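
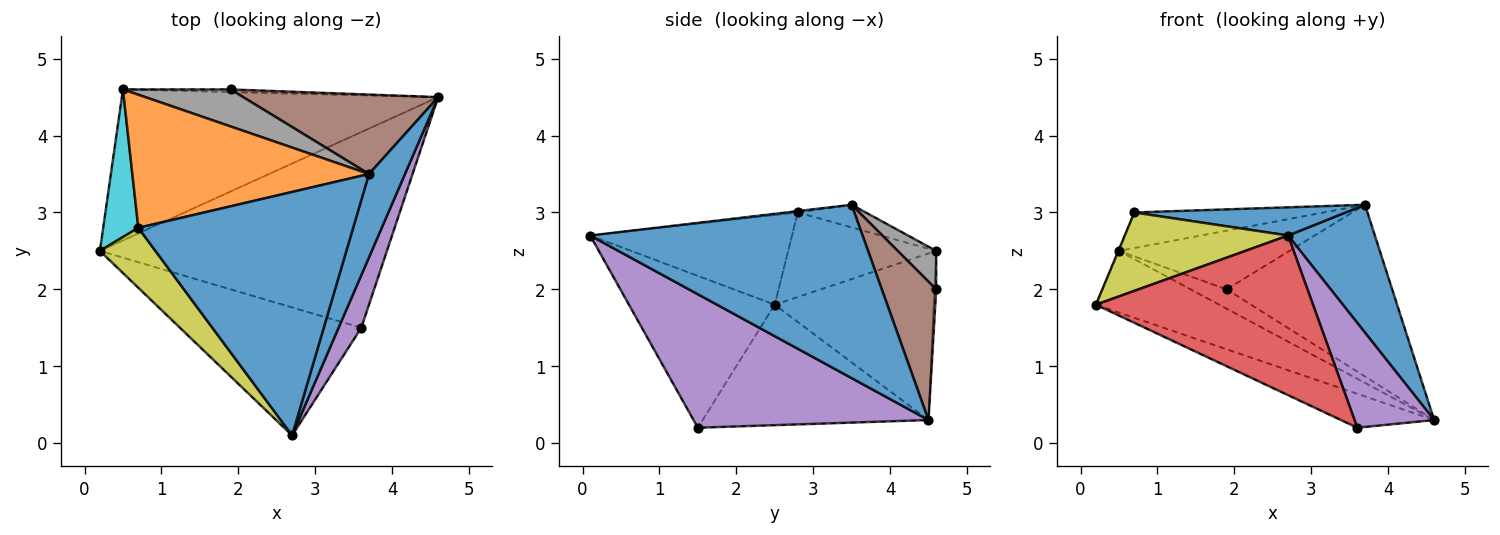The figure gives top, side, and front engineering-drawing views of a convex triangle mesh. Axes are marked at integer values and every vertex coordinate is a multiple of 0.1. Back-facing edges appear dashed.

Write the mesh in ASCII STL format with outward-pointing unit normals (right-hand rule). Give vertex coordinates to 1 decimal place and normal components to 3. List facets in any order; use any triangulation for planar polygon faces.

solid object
 facet normal 0.935 -0.298 0.194
  outer loop
   vertex 3.7 3.5 3.1
   vertex 2.7 0.1 2.7
   vertex 4.6 4.5 0.3
  endloop
 endfacet
 facet normal -0.438 0.340 -0.832
  outer loop
   vertex 0.5 4.6 2.5
   vertex 4.6 4.5 0.3
   vertex 0.2 2.5 1.8
  endloop
 endfacet
 facet normal -0.382 0.158 -0.911
  outer loop
   vertex 3.6 1.5 0.2
   vertex 0.2 2.5 1.8
   vertex 4.6 4.5 0.3
  endloop
 endfacet
 facet normal -0.464 -0.691 -0.554
  outer loop
   vertex 3.6 1.5 0.2
   vertex 2.7 0.1 2.7
   vertex 0.2 2.5 1.8
  endloop
 endfacet
 facet normal 0.935 -0.317 0.159
  outer loop
   vertex 3.6 1.5 0.2
   vertex 4.6 4.5 0.3
   vertex 2.7 0.1 2.7
  endloop
 endfacet
 facet normal 0.286 0.870 0.402
  outer loop
   vertex 1.9 4.6 2.0
   vertex 3.7 3.5 3.1
   vertex 4.6 4.5 0.3
  endloop
 endfacet
 facet normal -0.048 0.990 -0.135
  outer loop
   vertex 1.9 4.6 2.0
   vertex 4.6 4.5 0.3
   vertex 0.5 4.6 2.5
  endloop
 endfacet
 facet normal 0.187 0.831 0.524
  outer loop
   vertex 1.9 4.6 2.0
   vertex 0.5 4.6 2.5
   vertex 3.7 3.5 3.1
  endloop
 endfacet
 facet normal -0.700 -0.567 0.434
  outer loop
   vertex 0.7 2.8 3.0
   vertex 0.2 2.5 1.8
   vertex 2.7 0.1 2.7
  endloop
 endfacet
 facet normal -0.923 0.004 0.384
  outer loop
   vertex 0.7 2.8 3.0
   vertex 0.5 4.6 2.5
   vertex 0.2 2.5 1.8
  endloop
 endfacet
 facet normal -0.006 -0.115 0.993
  outer loop
   vertex 0.7 2.8 3.0
   vertex 2.7 0.1 2.7
   vertex 3.7 3.5 3.1
  endloop
 endfacet
 facet normal -0.092 0.257 0.962
  outer loop
   vertex 0.7 2.8 3.0
   vertex 3.7 3.5 3.1
   vertex 0.5 4.6 2.5
  endloop
 endfacet
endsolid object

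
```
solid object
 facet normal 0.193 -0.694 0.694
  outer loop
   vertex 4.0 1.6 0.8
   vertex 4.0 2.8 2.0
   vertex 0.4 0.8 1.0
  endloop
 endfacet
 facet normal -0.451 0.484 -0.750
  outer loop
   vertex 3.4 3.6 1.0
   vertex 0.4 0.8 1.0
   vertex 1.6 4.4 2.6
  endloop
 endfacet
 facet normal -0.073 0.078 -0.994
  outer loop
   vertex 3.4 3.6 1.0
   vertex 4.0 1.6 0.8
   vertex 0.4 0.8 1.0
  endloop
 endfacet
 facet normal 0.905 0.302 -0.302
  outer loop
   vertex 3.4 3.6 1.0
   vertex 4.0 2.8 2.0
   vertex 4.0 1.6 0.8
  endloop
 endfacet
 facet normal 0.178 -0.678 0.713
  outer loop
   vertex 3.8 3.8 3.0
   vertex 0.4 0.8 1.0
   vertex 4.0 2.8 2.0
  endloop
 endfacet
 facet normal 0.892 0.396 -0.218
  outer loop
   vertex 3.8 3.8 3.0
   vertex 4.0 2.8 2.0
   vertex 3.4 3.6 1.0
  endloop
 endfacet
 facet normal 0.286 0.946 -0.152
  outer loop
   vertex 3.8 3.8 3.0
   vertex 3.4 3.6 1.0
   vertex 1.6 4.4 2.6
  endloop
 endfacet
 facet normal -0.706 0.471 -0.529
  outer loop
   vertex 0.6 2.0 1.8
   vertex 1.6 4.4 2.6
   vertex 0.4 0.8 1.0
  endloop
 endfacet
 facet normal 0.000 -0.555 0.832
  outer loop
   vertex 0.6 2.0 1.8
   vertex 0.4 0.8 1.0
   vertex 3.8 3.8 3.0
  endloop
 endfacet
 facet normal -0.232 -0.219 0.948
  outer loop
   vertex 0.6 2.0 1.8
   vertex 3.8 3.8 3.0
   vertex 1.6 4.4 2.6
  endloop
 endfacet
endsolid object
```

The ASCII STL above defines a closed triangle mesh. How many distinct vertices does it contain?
7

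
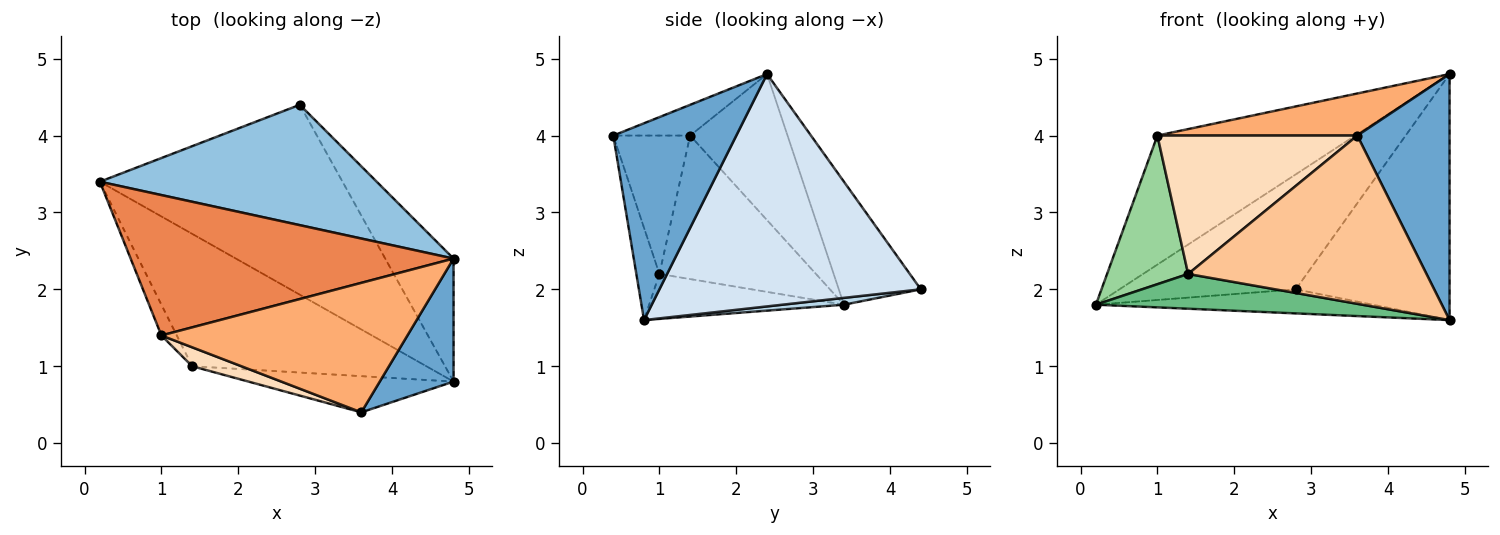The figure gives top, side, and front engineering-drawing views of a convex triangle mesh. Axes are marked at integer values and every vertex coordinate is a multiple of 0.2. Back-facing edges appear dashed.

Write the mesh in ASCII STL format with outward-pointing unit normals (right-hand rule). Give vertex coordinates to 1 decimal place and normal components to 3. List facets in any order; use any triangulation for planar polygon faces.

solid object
 facet normal 0.766 -0.575 0.287
  outer loop
   vertex 4.8 0.8 1.6
   vertex 4.8 2.4 4.8
   vertex 3.6 0.4 4.0
  endloop
 endfacet
 facet normal -0.306 0.658 0.688
  outer loop
   vertex 2.8 4.4 2.0
   vertex 0.2 3.4 1.8
   vertex 4.8 2.4 4.8
  endloop
 endfacet
 facet normal 0.028 0.126 -0.992
  outer loop
   vertex 2.8 4.4 2.0
   vertex 4.8 0.8 1.6
   vertex 0.2 3.4 1.8
  endloop
 endfacet
 facet normal 0.836 0.491 -0.246
  outer loop
   vertex 2.8 4.4 2.0
   vertex 4.8 2.4 4.8
   vertex 4.8 0.8 1.6
  endloop
 endfacet
 facet normal -0.316 0.642 0.699
  outer loop
   vertex 1.0 1.4 4.0
   vertex 4.8 2.4 4.8
   vertex 0.2 3.4 1.8
  endloop
 endfacet
 facet normal -0.118 -0.307 0.944
  outer loop
   vertex 1.0 1.4 4.0
   vertex 3.6 0.4 4.0
   vertex 4.8 2.4 4.8
  endloop
 endfacet
 facet normal -0.094 -0.973 -0.209
  outer loop
   vertex 1.4 1.0 2.2
   vertex 4.8 0.8 1.6
   vertex 3.6 0.4 4.0
  endloop
 endfacet
 facet normal -0.356 -0.926 0.127
  outer loop
   vertex 1.4 1.0 2.2
   vertex 3.6 0.4 4.0
   vertex 1.0 1.4 4.0
  endloop
 endfacet
 facet normal -0.183 -0.250 -0.951
  outer loop
   vertex 1.4 1.0 2.2
   vertex 0.2 3.4 1.8
   vertex 4.8 0.8 1.6
  endloop
 endfacet
 facet normal -0.884 -0.458 -0.095
  outer loop
   vertex 1.4 1.0 2.2
   vertex 1.0 1.4 4.0
   vertex 0.2 3.4 1.8
  endloop
 endfacet
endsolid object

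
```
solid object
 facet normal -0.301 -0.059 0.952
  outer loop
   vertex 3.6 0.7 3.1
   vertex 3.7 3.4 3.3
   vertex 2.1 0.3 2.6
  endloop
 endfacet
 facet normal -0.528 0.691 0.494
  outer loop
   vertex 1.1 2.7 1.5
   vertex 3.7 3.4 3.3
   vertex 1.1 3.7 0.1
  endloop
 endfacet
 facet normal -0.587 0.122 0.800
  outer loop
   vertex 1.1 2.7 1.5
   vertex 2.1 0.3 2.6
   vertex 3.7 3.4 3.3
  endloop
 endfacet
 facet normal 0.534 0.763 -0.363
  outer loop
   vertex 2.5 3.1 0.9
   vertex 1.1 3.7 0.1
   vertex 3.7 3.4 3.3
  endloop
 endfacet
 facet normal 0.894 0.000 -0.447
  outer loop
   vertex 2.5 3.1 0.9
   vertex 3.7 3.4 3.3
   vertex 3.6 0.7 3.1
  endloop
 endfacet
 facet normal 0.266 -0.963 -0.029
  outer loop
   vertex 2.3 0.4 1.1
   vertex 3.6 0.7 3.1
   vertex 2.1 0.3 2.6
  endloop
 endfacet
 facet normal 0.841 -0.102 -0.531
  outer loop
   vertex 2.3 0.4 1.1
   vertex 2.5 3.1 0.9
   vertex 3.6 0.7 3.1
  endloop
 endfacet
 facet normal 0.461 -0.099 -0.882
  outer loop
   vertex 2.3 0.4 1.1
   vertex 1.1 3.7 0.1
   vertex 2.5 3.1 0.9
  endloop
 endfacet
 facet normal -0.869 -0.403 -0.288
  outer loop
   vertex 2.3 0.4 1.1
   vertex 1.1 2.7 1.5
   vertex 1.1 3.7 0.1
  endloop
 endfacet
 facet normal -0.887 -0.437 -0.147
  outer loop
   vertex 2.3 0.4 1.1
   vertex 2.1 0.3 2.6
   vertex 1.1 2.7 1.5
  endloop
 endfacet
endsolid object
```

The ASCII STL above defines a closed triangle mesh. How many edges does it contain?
15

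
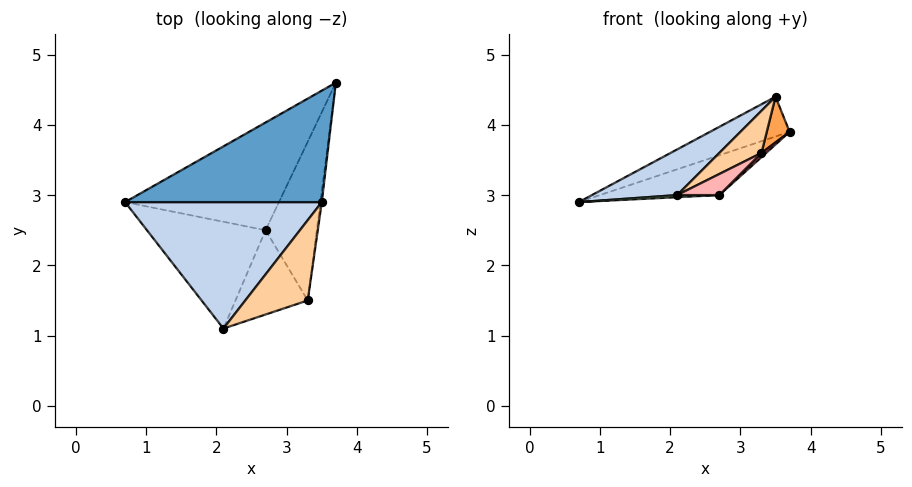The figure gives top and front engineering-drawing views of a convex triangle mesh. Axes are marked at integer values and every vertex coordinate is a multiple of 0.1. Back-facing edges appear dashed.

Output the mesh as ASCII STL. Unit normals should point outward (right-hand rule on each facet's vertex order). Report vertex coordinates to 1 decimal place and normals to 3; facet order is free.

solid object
 facet normal -0.450 0.300 0.841
  outer loop
   vertex 3.5 2.9 4.4
   vertex 3.7 4.6 3.9
   vertex 0.7 2.9 2.9
  endloop
 endfacet
 facet normal -0.450 -0.303 0.840
  outer loop
   vertex 3.5 2.9 4.4
   vertex 0.7 2.9 2.9
   vertex 2.1 1.1 3.0
  endloop
 endfacet
 facet normal 0.992 -0.125 -0.029
  outer loop
   vertex 3.3 1.5 3.6
   vertex 3.7 4.6 3.9
   vertex 3.5 2.9 4.4
  endloop
 endfacet
 facet normal -0.277 -0.447 0.851
  outer loop
   vertex 3.3 1.5 3.6
   vertex 3.5 2.9 4.4
   vertex 2.1 1.1 3.0
  endloop
 endfacet
 facet normal 0.115 0.344 -0.932
  outer loop
   vertex 2.7 2.5 3.0
   vertex 0.7 2.9 2.9
   vertex 3.7 4.6 3.9
  endloop
 endfacet
 facet normal 0.046 -0.020 -0.999
  outer loop
   vertex 2.7 2.5 3.0
   vertex 2.1 1.1 3.0
   vertex 0.7 2.9 2.9
  endloop
 endfacet
 facet normal 0.691 -0.019 -0.723
  outer loop
   vertex 2.7 2.5 3.0
   vertex 3.7 4.6 3.9
   vertex 3.3 1.5 3.6
  endloop
 endfacet
 facet normal 0.493 -0.211 -0.844
  outer loop
   vertex 2.7 2.5 3.0
   vertex 3.3 1.5 3.6
   vertex 2.1 1.1 3.0
  endloop
 endfacet
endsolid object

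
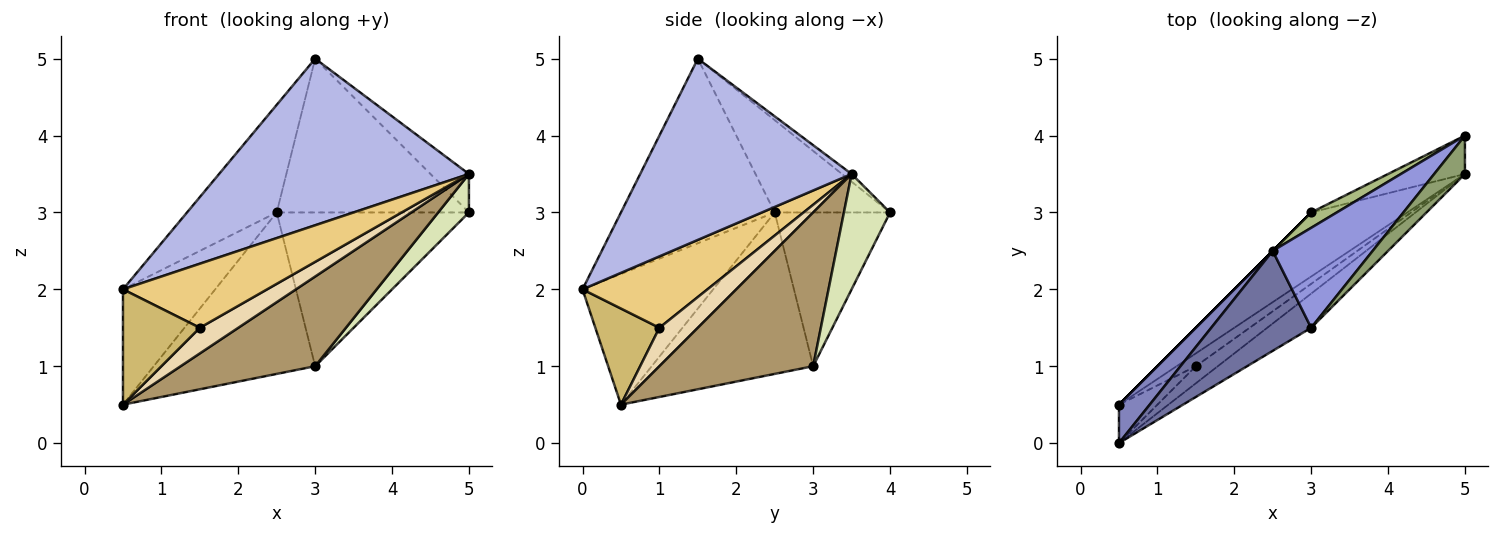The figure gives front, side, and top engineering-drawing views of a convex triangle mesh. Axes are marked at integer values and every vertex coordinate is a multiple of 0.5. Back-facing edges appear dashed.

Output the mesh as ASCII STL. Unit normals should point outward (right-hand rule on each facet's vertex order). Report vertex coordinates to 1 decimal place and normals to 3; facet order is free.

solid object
 facet normal -0.782 0.456 0.424
  outer loop
   vertex 2.5 2.5 3.0
   vertex 0.5 0.0 2.0
   vertex 3.0 1.5 5.0
  endloop
 endfacet
 facet normal -0.802 0.566 0.189
  outer loop
   vertex 2.5 2.5 3.0
   vertex 0.5 0.5 0.5
   vertex 0.5 0.0 2.0
  endloop
 endfacet
 facet normal -0.449 0.749 0.487
  outer loop
   vertex 2.5 2.5 3.0
   vertex 3.0 1.5 5.0
   vertex 5.0 4.0 3.0
  endloop
 endfacet
 facet normal 0.638 -0.754 -0.155
  outer loop
   vertex 5.0 3.5 3.5
   vertex 3.0 1.5 5.0
   vertex 0.5 0.0 2.0
  endloop
 endfacet
 facet normal -0.174 0.696 0.696
  outer loop
   vertex 5.0 3.5 3.5
   vertex 5.0 4.0 3.0
   vertex 3.0 1.5 5.0
  endloop
 endfacet
 facet normal -0.513 0.854 0.085
  outer loop
   vertex 3.0 3.0 1.0
   vertex 2.5 2.5 3.0
   vertex 5.0 4.0 3.0
  endloop
 endfacet
 facet normal -0.707 0.707 0.000
  outer loop
   vertex 3.0 3.0 1.0
   vertex 0.5 0.5 0.5
   vertex 2.5 2.5 3.0
  endloop
 endfacet
 facet normal 0.728 -0.485 -0.485
  outer loop
   vertex 3.0 3.0 1.0
   vertex 5.0 4.0 3.0
   vertex 5.0 3.5 3.5
  endloop
 endfacet
 facet normal 0.681 -0.596 -0.426
  outer loop
   vertex 3.0 3.0 1.0
   vertex 5.0 3.5 3.5
   vertex 0.5 0.5 0.5
  endloop
 endfacet
 facet normal 0.620 -0.744 -0.248
  outer loop
   vertex 1.5 1.0 1.5
   vertex 0.5 0.0 2.0
   vertex 0.5 0.5 0.5
  endloop
 endfacet
 facet normal 0.642 -0.741 -0.198
  outer loop
   vertex 1.5 1.0 1.5
   vertex 5.0 3.5 3.5
   vertex 0.5 0.0 2.0
  endloop
 endfacet
 facet normal 0.667 -0.667 -0.333
  outer loop
   vertex 1.5 1.0 1.5
   vertex 0.5 0.5 0.5
   vertex 5.0 3.5 3.5
  endloop
 endfacet
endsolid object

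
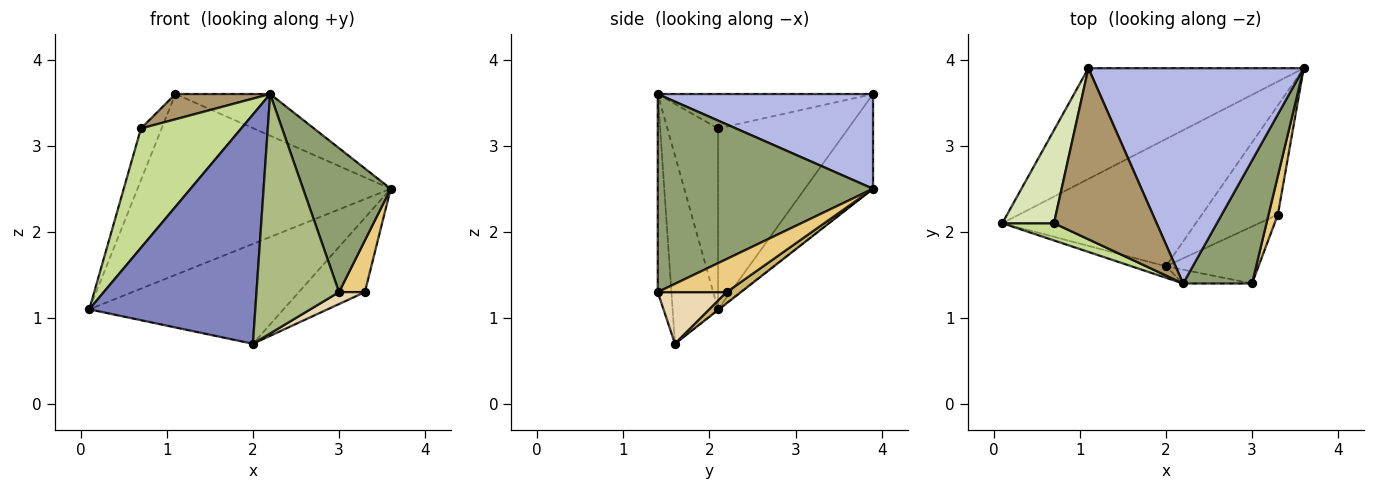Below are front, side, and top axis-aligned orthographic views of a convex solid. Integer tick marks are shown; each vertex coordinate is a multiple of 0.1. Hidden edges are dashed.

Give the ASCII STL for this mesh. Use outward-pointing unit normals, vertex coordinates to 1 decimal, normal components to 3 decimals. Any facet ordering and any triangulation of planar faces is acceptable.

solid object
 facet normal -0.003 0.618 -0.786
  outer loop
   vertex 2.0 1.6 0.7
   vertex 0.1 2.1 1.1
   vertex 3.6 3.9 2.5
  endloop
 endfacet
 facet normal -0.264 -0.963 -0.048
  outer loop
   vertex 2.0 1.6 0.7
   vertex 2.2 1.4 3.6
   vertex 0.1 2.1 1.1
  endloop
 endfacet
 facet normal -0.224 0.831 -0.509
  outer loop
   vertex 1.1 3.9 3.6
   vertex 3.6 3.9 2.5
   vertex 0.1 2.1 1.1
  endloop
 endfacet
 facet normal 0.397 0.174 0.901
  outer loop
   vertex 1.1 3.9 3.6
   vertex 2.2 1.4 3.6
   vertex 3.6 3.9 2.5
  endloop
 endfacet
 facet normal 0.882 -0.359 0.307
  outer loop
   vertex 3.0 1.4 1.3
   vertex 3.6 3.9 2.5
   vertex 2.2 1.4 3.6
  endloop
 endfacet
 facet normal -0.163 -0.985 -0.057
  outer loop
   vertex 3.0 1.4 1.3
   vertex 2.2 1.4 3.6
   vertex 2.0 1.6 0.7
  endloop
 endfacet
 facet normal -0.447 -0.885 0.128
  outer loop
   vertex 0.7 2.1 3.2
   vertex 0.1 2.1 1.1
   vertex 2.2 1.4 3.6
  endloop
 endfacet
 facet normal -0.951 0.151 0.272
  outer loop
   vertex 0.7 2.1 3.2
   vertex 1.1 3.9 3.6
   vertex 0.1 2.1 1.1
  endloop
 endfacet
 facet normal -0.315 -0.139 0.939
  outer loop
   vertex 0.7 2.1 3.2
   vertex 2.2 1.4 3.6
   vertex 1.1 3.9 3.6
  endloop
 endfacet
 facet normal 0.121 0.558 -0.821
  outer loop
   vertex 3.3 2.2 1.3
   vertex 2.0 1.6 0.7
   vertex 3.6 3.9 2.5
  endloop
 endfacet
 facet normal 0.905 -0.340 0.255
  outer loop
   vertex 3.3 2.2 1.3
   vertex 3.6 3.9 2.5
   vertex 3.0 1.4 1.3
  endloop
 endfacet
 facet normal 0.479 -0.180 -0.859
  outer loop
   vertex 3.3 2.2 1.3
   vertex 3.0 1.4 1.3
   vertex 2.0 1.6 0.7
  endloop
 endfacet
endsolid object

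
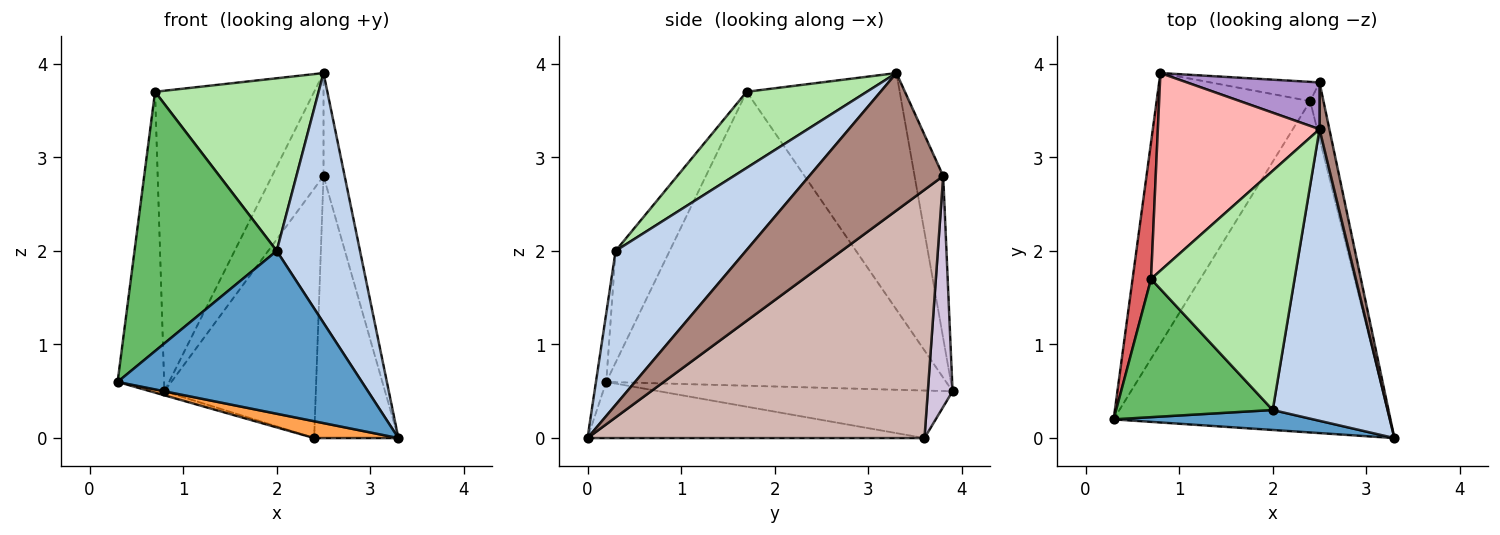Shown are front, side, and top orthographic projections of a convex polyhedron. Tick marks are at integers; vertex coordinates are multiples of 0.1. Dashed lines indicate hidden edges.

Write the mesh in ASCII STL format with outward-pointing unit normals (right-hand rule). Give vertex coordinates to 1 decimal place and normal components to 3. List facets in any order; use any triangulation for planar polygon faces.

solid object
 facet normal -0.042 -0.992 0.122
  outer loop
   vertex 2.0 0.3 2.0
   vertex 0.3 0.2 0.6
   vertex 3.3 0.0 0.0
  endloop
 endfacet
 facet normal 0.713 -0.456 0.532
  outer loop
   vertex 2.0 0.3 2.0
   vertex 3.3 0.0 0.0
   vertex 2.5 3.3 3.9
  endloop
 endfacet
 facet normal -0.199 -0.050 -0.979
  outer loop
   vertex 2.4 3.6 0.0
   vertex 3.3 0.0 0.0
   vertex 0.3 0.2 0.6
  endloop
 endfacet
 facet normal -0.296 0.014 -0.955
  outer loop
   vertex 2.4 3.6 0.0
   vertex 0.3 0.2 0.6
   vertex 0.8 3.9 0.5
  endloop
 endfacet
 facet normal -0.318 -0.837 0.446
  outer loop
   vertex 0.7 1.7 3.7
   vertex 0.3 0.2 0.6
   vertex 2.0 0.3 2.0
  endloop
 endfacet
 facet normal 0.395 -0.538 0.745
  outer loop
   vertex 0.7 1.7 3.7
   vertex 2.0 0.3 2.0
   vertex 2.5 3.3 3.9
  endloop
 endfacet
 facet normal -0.989 0.135 0.062
  outer loop
   vertex 0.7 1.7 3.7
   vertex 0.8 3.9 0.5
   vertex 0.3 0.2 0.6
  endloop
 endfacet
 facet normal -0.626 0.651 0.428
  outer loop
   vertex 0.7 1.7 3.7
   vertex 2.5 3.3 3.9
   vertex 0.8 3.9 0.5
  endloop
 endfacet
 facet normal -0.452 0.812 0.369
  outer loop
   vertex 2.5 3.8 2.8
   vertex 0.8 3.9 0.5
   vertex 2.5 3.3 3.9
  endloop
 endfacet
 facet normal 0.161 0.984 -0.076
  outer loop
   vertex 2.5 3.8 2.8
   vertex 2.4 3.6 0.0
   vertex 0.8 3.9 0.5
  endloop
 endfacet
 facet normal 0.985 0.155 0.071
  outer loop
   vertex 2.5 3.8 2.8
   vertex 2.5 3.3 3.9
   vertex 3.3 0.0 0.0
  endloop
 endfacet
 facet normal 0.969 0.242 -0.052
  outer loop
   vertex 2.5 3.8 2.8
   vertex 3.3 0.0 0.0
   vertex 2.4 3.6 0.0
  endloop
 endfacet
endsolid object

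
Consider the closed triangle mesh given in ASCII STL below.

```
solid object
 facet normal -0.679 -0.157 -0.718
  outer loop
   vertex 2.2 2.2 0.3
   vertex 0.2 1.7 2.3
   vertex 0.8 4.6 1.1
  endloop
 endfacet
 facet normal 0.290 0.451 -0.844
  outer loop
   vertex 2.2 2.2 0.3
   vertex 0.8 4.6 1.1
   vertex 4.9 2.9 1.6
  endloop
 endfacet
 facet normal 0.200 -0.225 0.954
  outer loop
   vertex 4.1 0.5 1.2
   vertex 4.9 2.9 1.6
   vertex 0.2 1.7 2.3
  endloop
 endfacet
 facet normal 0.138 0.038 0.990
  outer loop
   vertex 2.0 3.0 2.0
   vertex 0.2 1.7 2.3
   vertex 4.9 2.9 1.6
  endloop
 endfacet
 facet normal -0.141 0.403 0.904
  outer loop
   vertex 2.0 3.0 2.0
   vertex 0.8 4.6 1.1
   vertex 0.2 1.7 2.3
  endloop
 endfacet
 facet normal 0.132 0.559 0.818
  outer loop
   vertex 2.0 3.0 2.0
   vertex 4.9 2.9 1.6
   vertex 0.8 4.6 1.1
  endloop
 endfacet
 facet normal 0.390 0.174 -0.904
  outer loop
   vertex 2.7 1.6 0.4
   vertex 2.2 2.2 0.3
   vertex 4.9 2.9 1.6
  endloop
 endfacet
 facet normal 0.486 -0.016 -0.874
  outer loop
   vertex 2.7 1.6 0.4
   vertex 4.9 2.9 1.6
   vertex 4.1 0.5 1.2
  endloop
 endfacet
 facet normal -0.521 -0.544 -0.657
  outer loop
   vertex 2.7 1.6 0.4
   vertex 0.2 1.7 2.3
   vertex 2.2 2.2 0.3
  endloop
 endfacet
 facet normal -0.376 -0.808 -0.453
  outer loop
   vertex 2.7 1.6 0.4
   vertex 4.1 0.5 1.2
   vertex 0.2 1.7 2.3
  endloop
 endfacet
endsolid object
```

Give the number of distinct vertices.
7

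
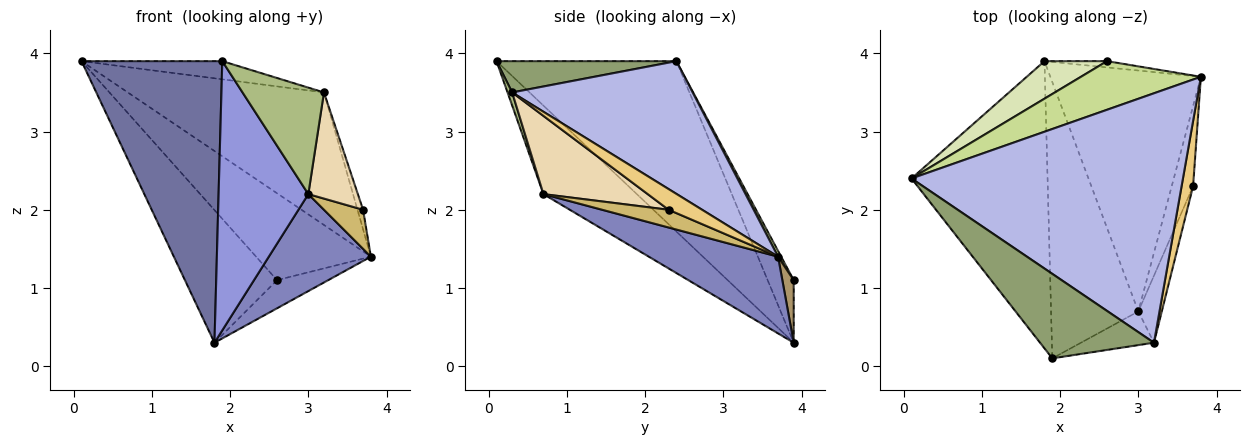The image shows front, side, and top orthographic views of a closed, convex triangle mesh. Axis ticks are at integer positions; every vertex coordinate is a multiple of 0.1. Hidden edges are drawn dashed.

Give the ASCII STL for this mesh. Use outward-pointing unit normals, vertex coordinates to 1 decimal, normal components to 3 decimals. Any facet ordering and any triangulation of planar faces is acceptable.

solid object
 facet normal -0.667 -0.522 -0.532
  outer loop
   vertex 1.8 3.9 0.3
   vertex 1.9 0.1 3.9
   vertex 0.1 2.4 3.9
  endloop
 endfacet
 facet normal 0.427 -0.338 -0.839
  outer loop
   vertex 3.0 0.7 2.2
   vertex 1.8 3.9 0.3
   vertex 3.8 3.7 1.4
  endloop
 endfacet
 facet normal -0.588 -0.565 -0.580
  outer loop
   vertex 3.0 0.7 2.2
   vertex 1.9 0.1 3.9
   vertex 1.8 3.9 0.3
  endloop
 endfacet
 facet normal 0.396 0.431 0.811
  outer loop
   vertex 3.2 0.3 3.5
   vertex 3.8 3.7 1.4
   vertex 0.1 2.4 3.9
  endloop
 endfacet
 facet normal 0.259 0.203 0.944
  outer loop
   vertex 3.2 0.3 3.5
   vertex 0.1 2.4 3.9
   vertex 1.9 0.1 3.9
  endloop
 endfacet
 facet normal 0.054 -0.952 -0.301
  outer loop
   vertex 3.2 0.3 3.5
   vertex 1.9 0.1 3.9
   vertex 3.0 0.7 2.2
  endloop
 endfacet
 facet normal 0.023 0.872 0.488
  outer loop
   vertex 2.6 3.9 1.1
   vertex 0.1 2.4 3.9
   vertex 3.8 3.7 1.4
  endloop
 endfacet
 facet normal -0.263 0.928 0.263
  outer loop
   vertex 2.6 3.9 1.1
   vertex 1.8 3.9 0.3
   vertex 0.1 2.4 3.9
  endloop
 endfacet
 facet normal 0.212 0.954 -0.212
  outer loop
   vertex 2.6 3.9 1.1
   vertex 3.8 3.7 1.4
   vertex 1.8 3.9 0.3
  endloop
 endfacet
 facet normal 0.598 -0.352 -0.721
  outer loop
   vertex 3.7 2.3 2.0
   vertex 3.0 0.7 2.2
   vertex 3.8 3.7 1.4
  endloop
 endfacet
 facet normal 0.865 0.144 0.481
  outer loop
   vertex 3.7 2.3 2.0
   vertex 3.8 3.7 1.4
   vertex 3.2 0.3 3.5
  endloop
 endfacet
 facet normal 0.872 -0.414 -0.262
  outer loop
   vertex 3.7 2.3 2.0
   vertex 3.2 0.3 3.5
   vertex 3.0 0.7 2.2
  endloop
 endfacet
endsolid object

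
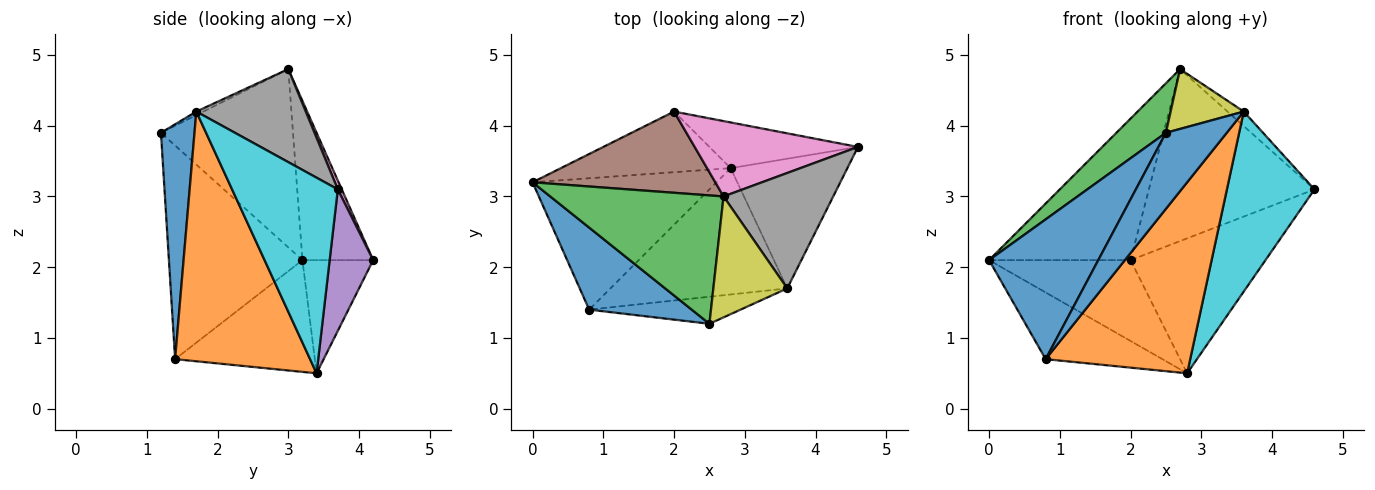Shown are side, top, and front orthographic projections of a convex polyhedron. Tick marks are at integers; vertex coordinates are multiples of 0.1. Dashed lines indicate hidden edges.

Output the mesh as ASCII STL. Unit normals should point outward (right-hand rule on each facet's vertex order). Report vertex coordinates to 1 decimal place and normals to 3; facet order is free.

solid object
 facet normal -0.726 -0.593 0.348
  outer loop
   vertex 0.8 1.4 0.7
   vertex 2.5 1.2 3.9
   vertex 0.0 3.2 2.1
  endloop
 endfacet
 facet normal -0.476 0.398 -0.784
  outer loop
   vertex 0.8 1.4 0.7
   vertex 0.0 3.2 2.1
   vertex 2.8 3.4 0.5
  endloop
 endfacet
 facet normal -0.692 -0.260 0.673
  outer loop
   vertex 2.7 3.0 4.8
   vertex 0.0 3.2 2.1
   vertex 2.5 1.2 3.9
  endloop
 endfacet
 facet normal -0.371 0.743 -0.557
  outer loop
   vertex 2.0 4.2 2.1
   vertex 2.8 3.4 0.5
   vertex 0.0 3.2 2.1
  endloop
 endfacet
 facet normal 0.292 0.906 -0.307
  outer loop
   vertex 2.0 4.2 2.1
   vertex 4.6 3.7 3.1
   vertex 2.8 3.4 0.5
  endloop
 endfacet
 facet normal -0.398 0.796 0.457
  outer loop
   vertex 2.0 4.2 2.1
   vertex 0.0 3.2 2.1
   vertex 2.7 3.0 4.8
  endloop
 endfacet
 facet normal 0.022 0.916 0.401
  outer loop
   vertex 2.0 4.2 2.1
   vertex 2.7 3.0 4.8
   vertex 4.6 3.7 3.1
  endloop
 endfacet
 facet normal 0.644 0.095 0.759
  outer loop
   vertex 3.6 1.7 4.2
   vertex 4.6 3.7 3.1
   vertex 2.7 3.0 4.8
  endloop
 endfacet
 facet normal -0.043 -0.443 0.896
  outer loop
   vertex 3.6 1.7 4.2
   vertex 2.7 3.0 4.8
   vertex 2.5 1.2 3.9
  endloop
 endfacet
 facet normal 0.700 -0.580 -0.418
  outer loop
   vertex 3.6 1.7 4.2
   vertex 2.8 3.4 0.5
   vertex 4.6 3.7 3.1
  endloop
 endfacet
 facet normal 0.461 -0.836 -0.297
  outer loop
   vertex 3.6 1.7 4.2
   vertex 2.5 1.2 3.9
   vertex 0.8 1.4 0.7
  endloop
 endfacet
 facet normal 0.615 -0.658 -0.435
  outer loop
   vertex 3.6 1.7 4.2
   vertex 0.8 1.4 0.7
   vertex 2.8 3.4 0.5
  endloop
 endfacet
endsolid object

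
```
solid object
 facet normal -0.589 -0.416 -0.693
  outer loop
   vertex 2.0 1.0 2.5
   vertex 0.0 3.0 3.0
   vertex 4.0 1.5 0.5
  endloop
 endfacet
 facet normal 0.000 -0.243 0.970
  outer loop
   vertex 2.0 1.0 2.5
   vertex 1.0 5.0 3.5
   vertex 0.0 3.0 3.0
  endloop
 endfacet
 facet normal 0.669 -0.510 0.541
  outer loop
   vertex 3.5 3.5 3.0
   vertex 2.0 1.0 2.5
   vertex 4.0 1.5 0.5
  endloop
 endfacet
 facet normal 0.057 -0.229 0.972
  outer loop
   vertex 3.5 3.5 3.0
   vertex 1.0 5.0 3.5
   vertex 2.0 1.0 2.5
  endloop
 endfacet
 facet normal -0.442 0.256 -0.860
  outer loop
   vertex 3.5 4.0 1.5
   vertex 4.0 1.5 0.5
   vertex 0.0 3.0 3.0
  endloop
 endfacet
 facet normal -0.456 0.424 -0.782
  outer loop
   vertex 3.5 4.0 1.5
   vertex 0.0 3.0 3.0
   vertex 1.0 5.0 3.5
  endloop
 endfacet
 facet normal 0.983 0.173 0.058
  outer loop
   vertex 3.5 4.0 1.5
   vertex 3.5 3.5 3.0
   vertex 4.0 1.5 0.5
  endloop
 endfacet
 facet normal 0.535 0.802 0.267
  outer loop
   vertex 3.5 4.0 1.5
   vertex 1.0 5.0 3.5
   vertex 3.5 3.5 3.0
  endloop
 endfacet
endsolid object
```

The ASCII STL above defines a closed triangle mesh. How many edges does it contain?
12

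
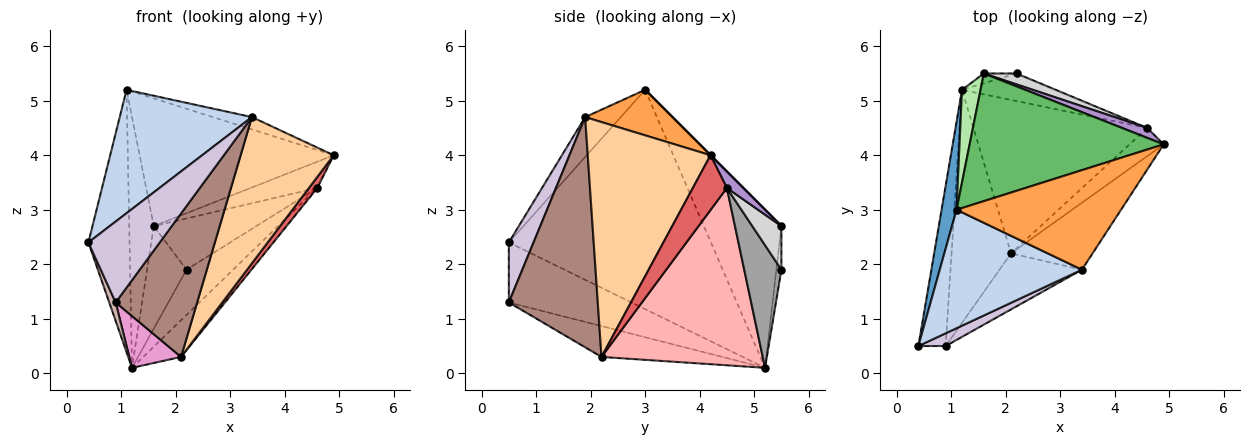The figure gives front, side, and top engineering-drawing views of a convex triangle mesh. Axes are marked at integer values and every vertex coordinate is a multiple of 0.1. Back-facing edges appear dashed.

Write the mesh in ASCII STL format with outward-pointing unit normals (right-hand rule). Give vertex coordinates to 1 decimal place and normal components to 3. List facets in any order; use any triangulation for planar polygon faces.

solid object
 facet normal -0.978 0.199 0.067
  outer loop
   vertex 1.1 3.0 5.2
   vertex 1.2 5.2 0.1
   vertex 0.4 0.5 2.4
  endloop
 endfacet
 facet normal -0.191 -0.708 0.680
  outer loop
   vertex 3.4 1.9 4.7
   vertex 1.1 3.0 5.2
   vertex 0.4 0.5 2.4
  endloop
 endfacet
 facet normal 0.265 0.119 0.957
  outer loop
   vertex 3.4 1.9 4.7
   vertex 4.9 4.2 4.0
   vertex 1.1 3.0 5.2
  endloop
 endfacet
 facet normal 0.768 -0.582 -0.267
  outer loop
   vertex 3.4 1.9 4.7
   vertex 2.1 2.2 0.3
   vertex 4.9 4.2 4.0
  endloop
 endfacet
 facet normal 0.000 0.707 0.707
  outer loop
   vertex 1.6 5.5 2.7
   vertex 1.1 3.0 5.2
   vertex 4.9 4.2 4.0
  endloop
 endfacet
 facet normal -0.947 0.301 0.111
  outer loop
   vertex 1.6 5.5 2.7
   vertex 1.2 5.2 0.1
   vertex 1.1 3.0 5.2
  endloop
 endfacet
 facet normal 0.831 -0.205 -0.518
  outer loop
   vertex 4.6 4.5 3.4
   vertex 4.9 4.2 4.0
   vertex 2.1 2.2 0.3
  endloop
 endfacet
 facet normal 0.704 0.165 -0.690
  outer loop
   vertex 4.6 4.5 3.4
   vertex 2.1 2.2 0.3
   vertex 1.2 5.2 0.1
  endloop
 endfacet
 facet normal 0.224 0.912 0.344
  outer loop
   vertex 4.6 4.5 3.4
   vertex 1.6 5.5 2.7
   vertex 4.9 4.2 4.0
  endloop
 endfacet
 facet normal 0.323 -0.935 0.147
  outer loop
   vertex 0.9 0.5 1.3
   vertex 3.4 1.9 4.7
   vertex 0.4 0.5 2.4
  endloop
 endfacet
 facet normal 0.713 -0.653 -0.255
  outer loop
   vertex 0.9 0.5 1.3
   vertex 2.1 2.2 0.3
   vertex 3.4 1.9 4.7
  endloop
 endfacet
 facet normal -0.909 -0.047 -0.413
  outer loop
   vertex 0.9 0.5 1.3
   vertex 0.4 0.5 2.4
   vertex 1.2 5.2 0.1
  endloop
 endfacet
 facet normal -0.452 -0.194 -0.871
  outer loop
   vertex 0.9 0.5 1.3
   vertex 1.2 5.2 0.1
   vertex 2.1 2.2 0.3
  endloop
 endfacet
 facet normal -0.126 0.988 -0.095
  outer loop
   vertex 2.2 5.5 1.9
   vertex 1.2 5.2 0.1
   vertex 1.6 5.5 2.7
  endloop
 endfacet
 facet normal 0.563 0.706 -0.430
  outer loop
   vertex 2.2 5.5 1.9
   vertex 4.6 4.5 3.4
   vertex 1.2 5.2 0.1
  endloop
 endfacet
 facet normal 0.267 0.942 0.201
  outer loop
   vertex 2.2 5.5 1.9
   vertex 1.6 5.5 2.7
   vertex 4.6 4.5 3.4
  endloop
 endfacet
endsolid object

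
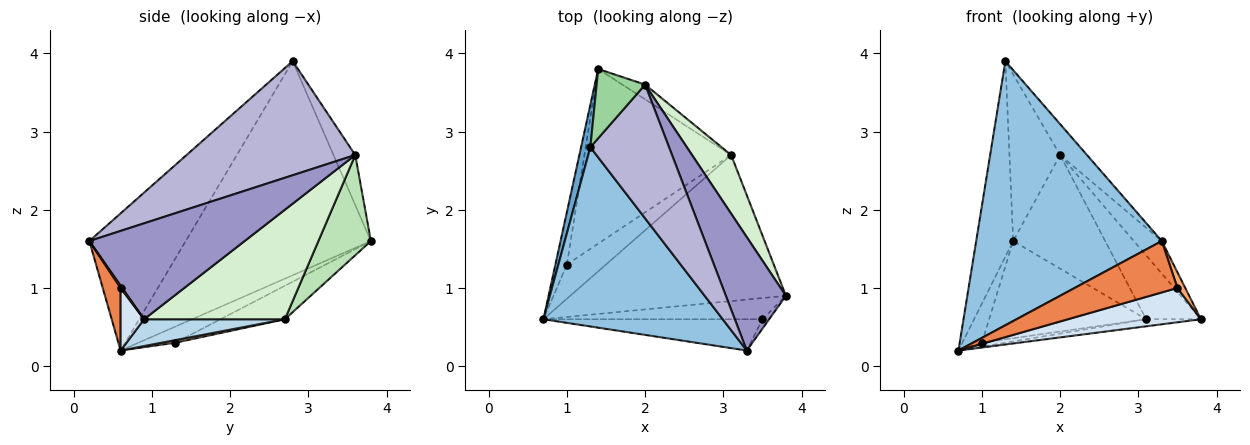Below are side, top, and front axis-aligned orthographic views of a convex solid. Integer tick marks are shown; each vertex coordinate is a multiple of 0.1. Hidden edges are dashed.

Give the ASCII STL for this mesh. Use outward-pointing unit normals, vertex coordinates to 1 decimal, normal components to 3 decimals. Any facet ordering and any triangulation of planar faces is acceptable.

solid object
 facet normal -0.980 0.196 0.043
  outer loop
   vertex 1.3 2.8 3.9
   vertex 1.4 3.8 1.6
   vertex 0.7 0.6 0.2
  endloop
 endfacet
 facet normal -0.395 -0.760 0.516
  outer loop
   vertex 3.3 0.2 1.6
   vertex 1.3 2.8 3.9
   vertex 0.7 0.6 0.2
  endloop
 endfacet
 facet normal 0.123 0.048 -0.991
  outer loop
   vertex 3.1 2.7 0.6
   vertex 3.8 0.9 0.6
   vertex 0.7 0.6 0.2
  endloop
 endfacet
 facet normal 0.148 -0.841 -0.520
  outer loop
   vertex 3.5 0.6 1.0
   vertex 0.7 0.6 0.2
   vertex 3.8 0.9 0.6
  endloop
 endfacet
 facet normal 0.147 -0.845 -0.514
  outer loop
   vertex 3.5 0.6 1.0
   vertex 3.3 0.2 1.6
   vertex 0.7 0.6 0.2
  endloop
 endfacet
 facet normal 0.169 -0.845 -0.507
  outer loop
   vertex 3.5 0.6 1.0
   vertex 3.8 0.9 0.6
   vertex 3.3 0.2 1.6
  endloop
 endfacet
 facet normal -0.748 0.397 -0.533
  outer loop
   vertex 1.0 1.3 0.3
   vertex 0.7 0.6 0.2
   vertex 1.4 3.8 1.6
  endloop
 endfacet
 facet normal 0.066 0.113 -0.991
  outer loop
   vertex 1.0 1.3 0.3
   vertex 3.1 2.7 0.6
   vertex 0.7 0.6 0.2
  endloop
 endfacet
 facet normal -0.196 0.477 -0.857
  outer loop
   vertex 1.0 1.3 0.3
   vertex 1.4 3.8 1.6
   vertex 3.1 2.7 0.6
  endloop
 endfacet
 facet normal -0.369 0.858 0.357
  outer loop
   vertex 2.0 3.6 2.7
   vertex 1.4 3.8 1.6
   vertex 1.3 2.8 3.9
  endloop
 endfacet
 facet normal 0.493 0.863 -0.112
  outer loop
   vertex 2.0 3.6 2.7
   vertex 3.1 2.7 0.6
   vertex 1.4 3.8 1.6
  endloop
 endfacet
 facet normal 0.884 0.344 0.316
  outer loop
   vertex 2.0 3.6 2.7
   vertex 3.8 0.9 0.6
   vertex 3.1 2.7 0.6
  endloop
 endfacet
 facet normal 0.838 0.151 0.524
  outer loop
   vertex 2.0 3.6 2.7
   vertex 3.3 0.2 1.6
   vertex 3.8 0.9 0.6
  endloop
 endfacet
 facet normal 0.816 0.130 0.563
  outer loop
   vertex 2.0 3.6 2.7
   vertex 1.3 2.8 3.9
   vertex 3.3 0.2 1.6
  endloop
 endfacet
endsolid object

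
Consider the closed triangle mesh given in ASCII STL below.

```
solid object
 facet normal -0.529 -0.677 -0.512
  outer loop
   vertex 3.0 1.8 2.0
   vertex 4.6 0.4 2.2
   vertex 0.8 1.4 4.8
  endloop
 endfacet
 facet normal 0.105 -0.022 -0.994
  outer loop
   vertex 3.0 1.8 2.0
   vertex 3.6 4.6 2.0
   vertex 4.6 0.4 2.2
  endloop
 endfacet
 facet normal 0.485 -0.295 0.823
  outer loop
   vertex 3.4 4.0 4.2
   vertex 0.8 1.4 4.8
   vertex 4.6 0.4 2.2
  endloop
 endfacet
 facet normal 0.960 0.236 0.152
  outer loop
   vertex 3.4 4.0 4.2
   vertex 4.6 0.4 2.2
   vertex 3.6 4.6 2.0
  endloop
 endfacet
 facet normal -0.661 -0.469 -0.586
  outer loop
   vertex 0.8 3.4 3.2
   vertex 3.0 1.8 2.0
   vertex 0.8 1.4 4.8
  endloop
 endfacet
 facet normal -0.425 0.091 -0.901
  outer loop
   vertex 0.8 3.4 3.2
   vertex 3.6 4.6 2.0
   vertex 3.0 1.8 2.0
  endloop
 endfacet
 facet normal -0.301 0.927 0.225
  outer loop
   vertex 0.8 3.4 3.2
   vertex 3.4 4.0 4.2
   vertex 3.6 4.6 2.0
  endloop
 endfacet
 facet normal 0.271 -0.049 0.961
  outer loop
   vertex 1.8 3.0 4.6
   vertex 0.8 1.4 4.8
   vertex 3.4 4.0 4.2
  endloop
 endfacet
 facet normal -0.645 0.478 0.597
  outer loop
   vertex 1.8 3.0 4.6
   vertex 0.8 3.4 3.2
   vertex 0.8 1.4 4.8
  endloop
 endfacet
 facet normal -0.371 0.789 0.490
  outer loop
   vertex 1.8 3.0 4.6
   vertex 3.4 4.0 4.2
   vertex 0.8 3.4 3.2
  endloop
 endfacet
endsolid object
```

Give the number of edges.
15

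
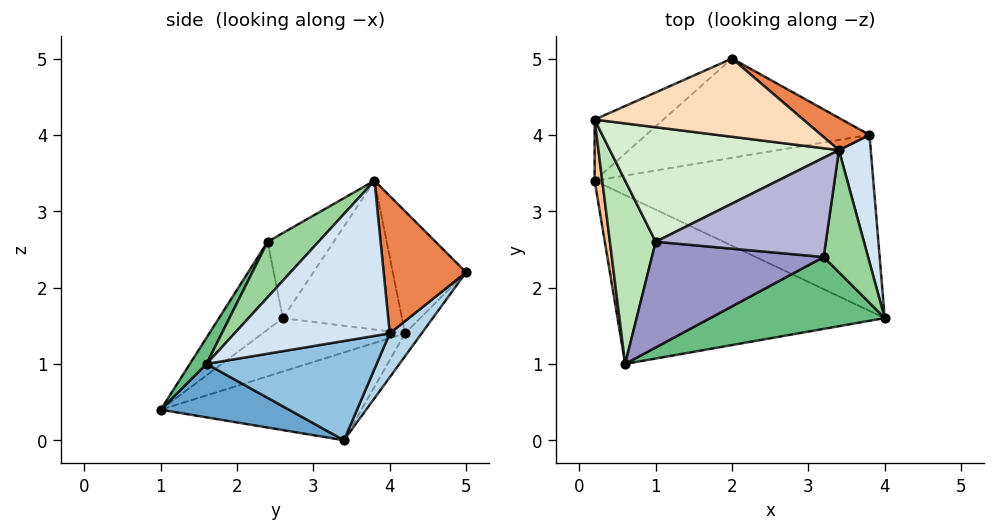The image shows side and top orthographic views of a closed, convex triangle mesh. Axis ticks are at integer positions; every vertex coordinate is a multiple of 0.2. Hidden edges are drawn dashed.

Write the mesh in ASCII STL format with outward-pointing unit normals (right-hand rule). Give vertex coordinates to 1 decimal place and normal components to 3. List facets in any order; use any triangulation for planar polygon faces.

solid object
 facet normal 0.194 -0.130 -0.972
  outer loop
   vertex 0.6 1.0 0.4
   vertex 0.2 3.4 0.0
   vertex 4.0 1.6 1.0
  endloop
 endfacet
 facet normal 0.330 0.182 -0.926
  outer loop
   vertex 3.8 4.0 1.4
   vertex 4.0 1.6 1.0
   vertex 0.2 3.4 0.0
  endloop
 endfacet
 facet normal 0.128 0.750 -0.650
  outer loop
   vertex 3.8 4.0 1.4
   vertex 0.2 3.4 0.0
   vertex 2.0 5.0 2.2
  endloop
 endfacet
 facet normal 0.979 0.048 0.201
  outer loop
   vertex 3.8 4.0 1.4
   vertex 3.4 3.8 3.4
   vertex 4.0 1.6 1.0
  endloop
 endfacet
 facet normal 0.540 0.820 0.190
  outer loop
   vertex 3.8 4.0 1.4
   vertex 2.0 5.0 2.2
   vertex 3.4 3.8 3.4
  endloop
 endfacet
 facet normal -0.163 0.857 -0.489
  outer loop
   vertex 0.2 4.2 1.4
   vertex 2.0 5.0 2.2
   vertex 0.2 3.4 0.0
  endloop
 endfacet
 facet normal -0.985 -0.150 0.086
  outer loop
   vertex 0.2 4.2 1.4
   vertex 0.2 3.4 0.0
   vertex 0.6 1.0 0.4
  endloop
 endfacet
 facet normal -0.487 0.264 0.832
  outer loop
   vertex 0.2 4.2 1.4
   vertex 3.4 3.8 3.4
   vertex 2.0 5.0 2.2
  endloop
 endfacet
 facet normal 0.071 -0.877 0.474
  outer loop
   vertex 3.2 2.4 2.6
   vertex 0.6 1.0 0.4
   vertex 4.0 1.6 1.0
  endloop
 endfacet
 facet normal 0.707 -0.424 0.566
  outer loop
   vertex 3.2 2.4 2.6
   vertex 4.0 1.6 1.0
   vertex 3.4 3.8 3.4
  endloop
 endfacet
 facet normal -0.728 -0.286 0.624
  outer loop
   vertex 1.0 2.6 1.6
   vertex 0.2 4.2 1.4
   vertex 0.6 1.0 0.4
  endloop
 endfacet
 facet normal -0.537 -0.165 0.827
  outer loop
   vertex 1.0 2.6 1.6
   vertex 3.4 3.8 3.4
   vertex 0.2 4.2 1.4
  endloop
 endfacet
 facet normal -0.398 -0.485 0.779
  outer loop
   vertex 1.0 2.6 1.6
   vertex 0.6 1.0 0.4
   vertex 3.2 2.4 2.6
  endloop
 endfacet
 facet normal -0.408 -0.408 0.816
  outer loop
   vertex 1.0 2.6 1.6
   vertex 3.2 2.4 2.6
   vertex 3.4 3.8 3.4
  endloop
 endfacet
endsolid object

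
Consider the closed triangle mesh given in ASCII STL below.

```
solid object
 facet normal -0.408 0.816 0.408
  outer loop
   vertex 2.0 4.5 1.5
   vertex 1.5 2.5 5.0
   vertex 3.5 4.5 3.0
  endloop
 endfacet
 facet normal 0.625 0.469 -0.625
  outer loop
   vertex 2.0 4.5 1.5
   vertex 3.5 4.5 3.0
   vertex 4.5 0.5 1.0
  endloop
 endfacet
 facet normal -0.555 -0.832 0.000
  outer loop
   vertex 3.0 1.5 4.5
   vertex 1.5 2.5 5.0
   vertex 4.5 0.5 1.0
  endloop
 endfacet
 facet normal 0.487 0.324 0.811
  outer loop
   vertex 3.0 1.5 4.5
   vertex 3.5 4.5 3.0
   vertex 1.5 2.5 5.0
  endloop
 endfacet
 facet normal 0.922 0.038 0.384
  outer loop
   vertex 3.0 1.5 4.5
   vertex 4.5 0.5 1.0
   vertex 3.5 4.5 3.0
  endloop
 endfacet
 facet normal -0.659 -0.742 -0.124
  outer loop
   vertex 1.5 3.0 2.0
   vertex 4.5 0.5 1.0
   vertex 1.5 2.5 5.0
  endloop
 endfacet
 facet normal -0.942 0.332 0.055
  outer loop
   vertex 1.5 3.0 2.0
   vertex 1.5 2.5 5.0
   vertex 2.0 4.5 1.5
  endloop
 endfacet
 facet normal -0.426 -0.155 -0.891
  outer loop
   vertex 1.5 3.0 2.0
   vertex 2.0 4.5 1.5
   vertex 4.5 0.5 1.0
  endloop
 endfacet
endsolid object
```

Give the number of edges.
12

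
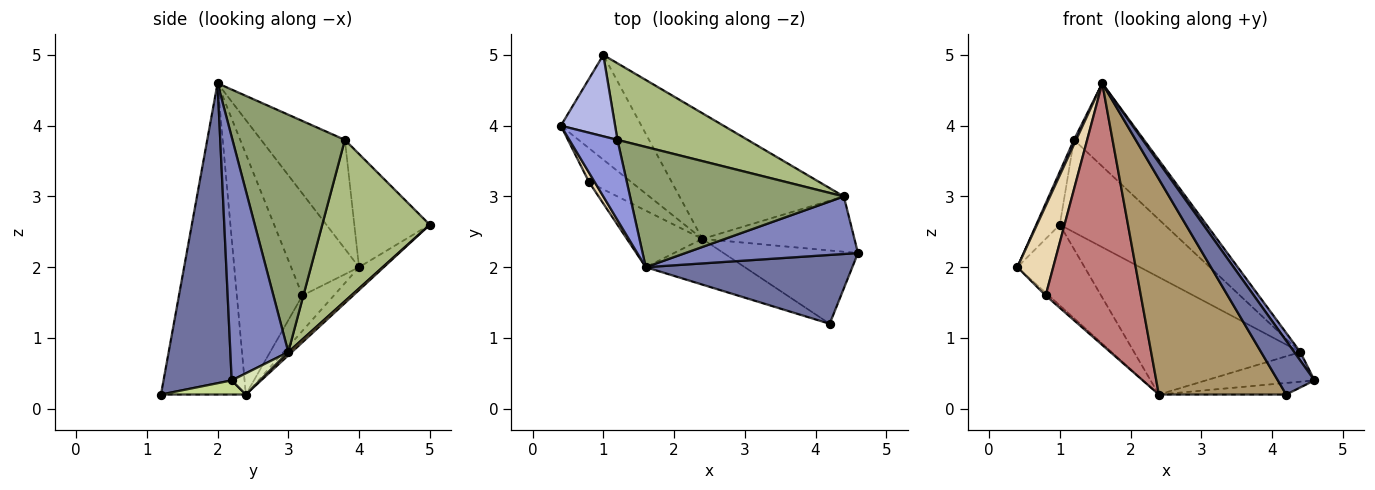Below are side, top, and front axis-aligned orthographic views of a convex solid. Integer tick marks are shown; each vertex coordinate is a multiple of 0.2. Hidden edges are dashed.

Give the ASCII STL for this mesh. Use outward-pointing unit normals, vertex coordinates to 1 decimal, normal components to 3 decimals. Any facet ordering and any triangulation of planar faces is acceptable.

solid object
 facet normal 0.753 -0.405 0.519
  outer loop
   vertex 4.2 1.2 0.2
   vertex 4.6 2.2 0.4
   vertex 1.6 2.0 4.6
  endloop
 endfacet
 facet normal 0.813 -0.085 0.576
  outer loop
   vertex 4.4 3.0 0.8
   vertex 1.6 2.0 4.6
   vertex 4.6 2.2 0.4
  endloop
 endfacet
 facet normal -0.915 -0.024 0.404
  outer loop
   vertex 1.2 3.8 3.8
   vertex 0.4 4.0 2.0
   vertex 1.6 2.0 4.6
  endloop
 endfacet
 facet normal -0.868 0.271 0.416
  outer loop
   vertex 1.2 3.8 3.8
   vertex 1.0 5.0 2.6
   vertex 0.4 4.0 2.0
  endloop
 endfacet
 facet normal 0.674 0.420 0.607
  outer loop
   vertex 1.2 3.8 3.8
   vertex 1.6 2.0 4.6
   vertex 4.4 3.0 0.8
  endloop
 endfacet
 facet normal 0.620 0.604 0.501
  outer loop
   vertex 1.2 3.8 3.8
   vertex 4.4 3.0 0.8
   vertex 1.0 5.0 2.6
  endloop
 endfacet
 facet normal 0.103 0.155 -0.982
  outer loop
   vertex 2.4 2.4 0.2
   vertex 4.6 2.2 0.4
   vertex 4.2 1.2 0.2
  endloop
 endfacet
 facet normal 0.122 0.468 -0.875
  outer loop
   vertex 2.4 2.4 0.2
   vertex 4.4 3.0 0.8
   vertex 4.6 2.2 0.4
  endloop
 endfacet
 facet normal -0.546 -0.819 -0.174
  outer loop
   vertex 2.4 2.4 0.2
   vertex 4.2 1.2 0.2
   vertex 1.6 2.0 4.6
  endloop
 endfacet
 facet normal -0.219 0.595 -0.773
  outer loop
   vertex 2.4 2.4 0.2
   vertex 0.4 4.0 2.0
   vertex 1.0 5.0 2.6
  endloop
 endfacet
 facet normal 0.015 0.682 -0.731
  outer loop
   vertex 2.4 2.4 0.2
   vertex 1.0 5.0 2.6
   vertex 4.4 3.0 0.8
  endloop
 endfacet
 facet normal -0.883 -0.466 0.049
  outer loop
   vertex 0.8 3.2 1.6
   vertex 1.6 2.0 4.6
   vertex 0.4 4.0 2.0
  endloop
 endfacet
 facet normal -0.639 0.064 -0.767
  outer loop
   vertex 0.8 3.2 1.6
   vertex 0.4 4.0 2.0
   vertex 2.4 2.4 0.2
  endloop
 endfacet
 facet normal -0.559 -0.811 -0.175
  outer loop
   vertex 0.8 3.2 1.6
   vertex 2.4 2.4 0.2
   vertex 1.6 2.0 4.6
  endloop
 endfacet
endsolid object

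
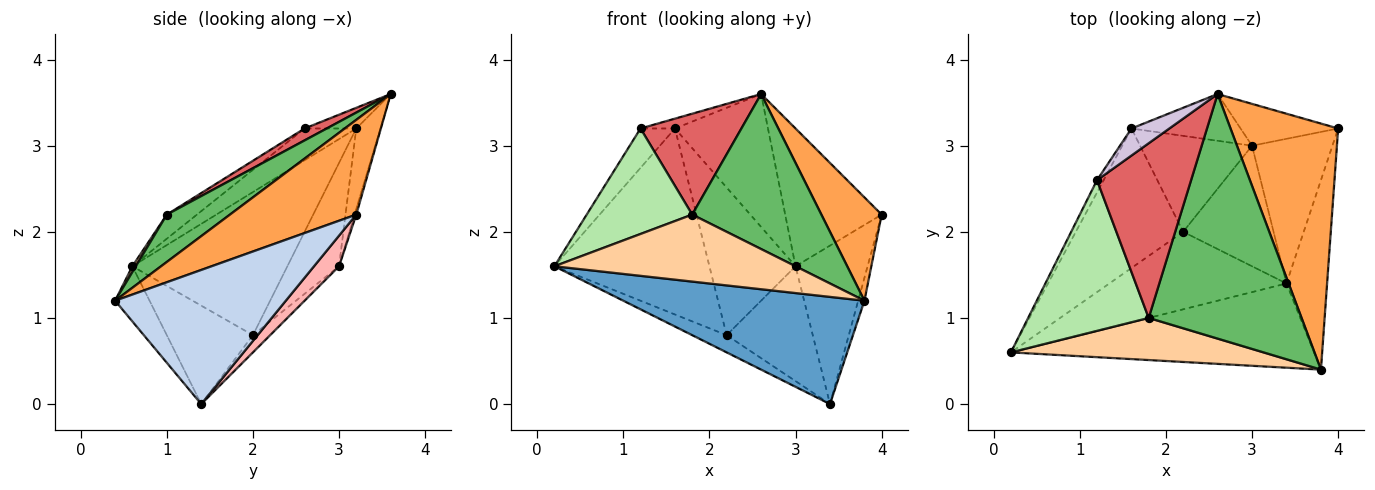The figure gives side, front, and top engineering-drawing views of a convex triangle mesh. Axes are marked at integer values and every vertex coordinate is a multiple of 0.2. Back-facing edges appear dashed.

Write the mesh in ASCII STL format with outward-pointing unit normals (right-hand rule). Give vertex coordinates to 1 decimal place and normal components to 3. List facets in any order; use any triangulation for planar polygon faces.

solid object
 facet normal -0.112 -0.781 -0.614
  outer loop
   vertex 3.4 1.4 0.0
   vertex 3.8 0.4 1.2
   vertex 0.2 0.6 1.6
  endloop
 endfacet
 facet normal 0.957 0.035 -0.290
  outer loop
   vertex 3.4 1.4 0.0
   vertex 4.0 3.2 2.2
   vertex 3.8 0.4 1.2
  endloop
 endfacet
 facet normal 0.630 -0.301 0.716
  outer loop
   vertex 2.6 3.6 3.6
   vertex 3.8 0.4 1.2
   vertex 4.0 3.2 2.2
  endloop
 endfacet
 facet normal 0.012 -0.847 0.532
  outer loop
   vertex 1.8 1.0 2.2
   vertex 0.2 0.6 1.6
   vertex 3.8 0.4 1.2
  endloop
 endfacet
 facet normal 0.253 -0.518 0.817
  outer loop
   vertex 1.8 1.0 2.2
   vertex 3.8 0.4 1.2
   vertex 2.6 3.6 3.6
  endloop
 endfacet
 facet normal -0.162 -0.566 0.808
  outer loop
   vertex 1.2 2.6 3.2
   vertex 0.2 0.6 1.6
   vertex 1.8 1.0 2.2
  endloop
 endfacet
 facet normal 0.109 -0.497 0.861
  outer loop
   vertex 1.2 2.6 3.2
   vertex 1.8 1.0 2.2
   vertex 2.6 3.6 3.6
  endloop
 endfacet
 facet normal 0.249 0.715 -0.653
  outer loop
   vertex 3.0 3.0 1.6
   vertex 4.0 3.2 2.2
   vertex 3.4 1.4 0.0
  endloop
 endfacet
 facet normal -0.017 0.957 -0.290
  outer loop
   vertex 3.0 3.0 1.6
   vertex 2.6 3.6 3.6
   vertex 4.0 3.2 2.2
  endloop
 endfacet
 facet normal -0.456 0.304 0.836
  outer loop
   vertex 1.6 3.2 3.2
   vertex 1.2 2.6 3.2
   vertex 2.6 3.6 3.6
  endloop
 endfacet
 facet normal -0.238 0.916 -0.322
  outer loop
   vertex 1.6 3.2 3.2
   vertex 2.6 3.6 3.6
   vertex 3.0 3.0 1.6
  endloop
 endfacet
 facet normal -0.820 0.547 -0.171
  outer loop
   vertex 1.6 3.2 3.2
   vertex 0.2 0.6 1.6
   vertex 1.2 2.6 3.2
  endloop
 endfacet
 facet normal -0.477 0.191 -0.858
  outer loop
   vertex 2.2 2.0 0.8
   vertex 3.4 1.4 0.0
   vertex 0.2 0.6 1.6
  endloop
 endfacet
 facet normal -0.137 0.683 -0.717
  outer loop
   vertex 2.2 2.0 0.8
   vertex 3.0 3.0 1.6
   vertex 3.4 1.4 0.0
  endloop
 endfacet
 facet normal -0.625 0.625 -0.469
  outer loop
   vertex 2.2 2.0 0.8
   vertex 0.2 0.6 1.6
   vertex 1.6 3.2 3.2
  endloop
 endfacet
 facet normal -0.449 0.749 -0.487
  outer loop
   vertex 2.2 2.0 0.8
   vertex 1.6 3.2 3.2
   vertex 3.0 3.0 1.6
  endloop
 endfacet
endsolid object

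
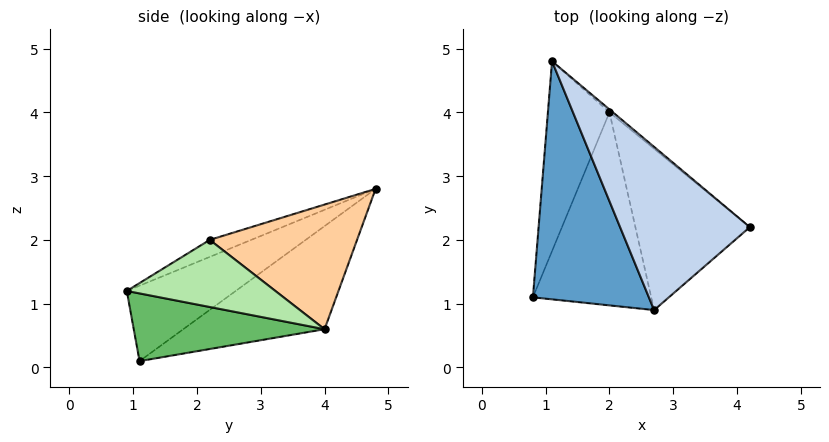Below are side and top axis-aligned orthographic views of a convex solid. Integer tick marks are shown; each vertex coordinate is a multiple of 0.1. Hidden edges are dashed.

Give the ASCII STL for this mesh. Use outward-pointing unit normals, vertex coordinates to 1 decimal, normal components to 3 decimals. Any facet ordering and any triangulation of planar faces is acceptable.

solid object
 facet normal -0.474 -0.494 0.729
  outer loop
   vertex 2.7 0.9 1.2
   vertex 1.1 4.8 2.8
   vertex 0.8 1.1 0.1
  endloop
 endfacet
 facet normal -0.118 -0.418 0.901
  outer loop
   vertex 2.7 0.9 1.2
   vertex 4.2 2.2 2.0
   vertex 1.1 4.8 2.8
  endloop
 endfacet
 facet normal -0.785 0.406 -0.469
  outer loop
   vertex 2.0 4.0 0.6
   vertex 0.8 1.1 0.1
   vertex 1.1 4.8 2.8
  endloop
 endfacet
 facet normal 0.640 0.768 -0.018
  outer loop
   vertex 2.0 4.0 0.6
   vertex 1.1 4.8 2.8
   vertex 4.2 2.2 2.0
  endloop
 endfacet
 facet normal 0.496 -0.056 -0.867
  outer loop
   vertex 2.0 4.0 0.6
   vertex 2.7 0.9 1.2
   vertex 0.8 1.1 0.1
  endloop
 endfacet
 facet normal 0.505 -0.053 -0.861
  outer loop
   vertex 2.0 4.0 0.6
   vertex 4.2 2.2 2.0
   vertex 2.7 0.9 1.2
  endloop
 endfacet
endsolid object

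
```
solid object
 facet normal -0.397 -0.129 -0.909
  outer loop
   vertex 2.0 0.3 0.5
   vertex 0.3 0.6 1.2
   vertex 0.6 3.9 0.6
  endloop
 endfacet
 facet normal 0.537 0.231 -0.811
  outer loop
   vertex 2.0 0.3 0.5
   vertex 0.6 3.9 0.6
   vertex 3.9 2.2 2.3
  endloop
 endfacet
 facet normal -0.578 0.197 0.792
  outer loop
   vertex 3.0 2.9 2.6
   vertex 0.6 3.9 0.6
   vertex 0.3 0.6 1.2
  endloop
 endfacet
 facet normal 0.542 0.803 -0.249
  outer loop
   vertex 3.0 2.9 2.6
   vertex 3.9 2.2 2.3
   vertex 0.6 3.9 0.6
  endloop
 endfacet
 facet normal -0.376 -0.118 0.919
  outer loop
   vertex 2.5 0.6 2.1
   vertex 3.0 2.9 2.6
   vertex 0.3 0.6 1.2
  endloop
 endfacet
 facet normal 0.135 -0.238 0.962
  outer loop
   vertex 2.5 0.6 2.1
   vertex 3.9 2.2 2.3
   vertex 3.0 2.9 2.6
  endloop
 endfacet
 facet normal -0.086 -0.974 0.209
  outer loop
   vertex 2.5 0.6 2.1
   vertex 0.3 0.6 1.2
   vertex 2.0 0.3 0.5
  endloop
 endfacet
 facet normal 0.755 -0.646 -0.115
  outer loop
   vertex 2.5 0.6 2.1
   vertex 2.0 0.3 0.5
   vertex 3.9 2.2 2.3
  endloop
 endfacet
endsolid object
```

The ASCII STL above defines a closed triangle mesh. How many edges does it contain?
12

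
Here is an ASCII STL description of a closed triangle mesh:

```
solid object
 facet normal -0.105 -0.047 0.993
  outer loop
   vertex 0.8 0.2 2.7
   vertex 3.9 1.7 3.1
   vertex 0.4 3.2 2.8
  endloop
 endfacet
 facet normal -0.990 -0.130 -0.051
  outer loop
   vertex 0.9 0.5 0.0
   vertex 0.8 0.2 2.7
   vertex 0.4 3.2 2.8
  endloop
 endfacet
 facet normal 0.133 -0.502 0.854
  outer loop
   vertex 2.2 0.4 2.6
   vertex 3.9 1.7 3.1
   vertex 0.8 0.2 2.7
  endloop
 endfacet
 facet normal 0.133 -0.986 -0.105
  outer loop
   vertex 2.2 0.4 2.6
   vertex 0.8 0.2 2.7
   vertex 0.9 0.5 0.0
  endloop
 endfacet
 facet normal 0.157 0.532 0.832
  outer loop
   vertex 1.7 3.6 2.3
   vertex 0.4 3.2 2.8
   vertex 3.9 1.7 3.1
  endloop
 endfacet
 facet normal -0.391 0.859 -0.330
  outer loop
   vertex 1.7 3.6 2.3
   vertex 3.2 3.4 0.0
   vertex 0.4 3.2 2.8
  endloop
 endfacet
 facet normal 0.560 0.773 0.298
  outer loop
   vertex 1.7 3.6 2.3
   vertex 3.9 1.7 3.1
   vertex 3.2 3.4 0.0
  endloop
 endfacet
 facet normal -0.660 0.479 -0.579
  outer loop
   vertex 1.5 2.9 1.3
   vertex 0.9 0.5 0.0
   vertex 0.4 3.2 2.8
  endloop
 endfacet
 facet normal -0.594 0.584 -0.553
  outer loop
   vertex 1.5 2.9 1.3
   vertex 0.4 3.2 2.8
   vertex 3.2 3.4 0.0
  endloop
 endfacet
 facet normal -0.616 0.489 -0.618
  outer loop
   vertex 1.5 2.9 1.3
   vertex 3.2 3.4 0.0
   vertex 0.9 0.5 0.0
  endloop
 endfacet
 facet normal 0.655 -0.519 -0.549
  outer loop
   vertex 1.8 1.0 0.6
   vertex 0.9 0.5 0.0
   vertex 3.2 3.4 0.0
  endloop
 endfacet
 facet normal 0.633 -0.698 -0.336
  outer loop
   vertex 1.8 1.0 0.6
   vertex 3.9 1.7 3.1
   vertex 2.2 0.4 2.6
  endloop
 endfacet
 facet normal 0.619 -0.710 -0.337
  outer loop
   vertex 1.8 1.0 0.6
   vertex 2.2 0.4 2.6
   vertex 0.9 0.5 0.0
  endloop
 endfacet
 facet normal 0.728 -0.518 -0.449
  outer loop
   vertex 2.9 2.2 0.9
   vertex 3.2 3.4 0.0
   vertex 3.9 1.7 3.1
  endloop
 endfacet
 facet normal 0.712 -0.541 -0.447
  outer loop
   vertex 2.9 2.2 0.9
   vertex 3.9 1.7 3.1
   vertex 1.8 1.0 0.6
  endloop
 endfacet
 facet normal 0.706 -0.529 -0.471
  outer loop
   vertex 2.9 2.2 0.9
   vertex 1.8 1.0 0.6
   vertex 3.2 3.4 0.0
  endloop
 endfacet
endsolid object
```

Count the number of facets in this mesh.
16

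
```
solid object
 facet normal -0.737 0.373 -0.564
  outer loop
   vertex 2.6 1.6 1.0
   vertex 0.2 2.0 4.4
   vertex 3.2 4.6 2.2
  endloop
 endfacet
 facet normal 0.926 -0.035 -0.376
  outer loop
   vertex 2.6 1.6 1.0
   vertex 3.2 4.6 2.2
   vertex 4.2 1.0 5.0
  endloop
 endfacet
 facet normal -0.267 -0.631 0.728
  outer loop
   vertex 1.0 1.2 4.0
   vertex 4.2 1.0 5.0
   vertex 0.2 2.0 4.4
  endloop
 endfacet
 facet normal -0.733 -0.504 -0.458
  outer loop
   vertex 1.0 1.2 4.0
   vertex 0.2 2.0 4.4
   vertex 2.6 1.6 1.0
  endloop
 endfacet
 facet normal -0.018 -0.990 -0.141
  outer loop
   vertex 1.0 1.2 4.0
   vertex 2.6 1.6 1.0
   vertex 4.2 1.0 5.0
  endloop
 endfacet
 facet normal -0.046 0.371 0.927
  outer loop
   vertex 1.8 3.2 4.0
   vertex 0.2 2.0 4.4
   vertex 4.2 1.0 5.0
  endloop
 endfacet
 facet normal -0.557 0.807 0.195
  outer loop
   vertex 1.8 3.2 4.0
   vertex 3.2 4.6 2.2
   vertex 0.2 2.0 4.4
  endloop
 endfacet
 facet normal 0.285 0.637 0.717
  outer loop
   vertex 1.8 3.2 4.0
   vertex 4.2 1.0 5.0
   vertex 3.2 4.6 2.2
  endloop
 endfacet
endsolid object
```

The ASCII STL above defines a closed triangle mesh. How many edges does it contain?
12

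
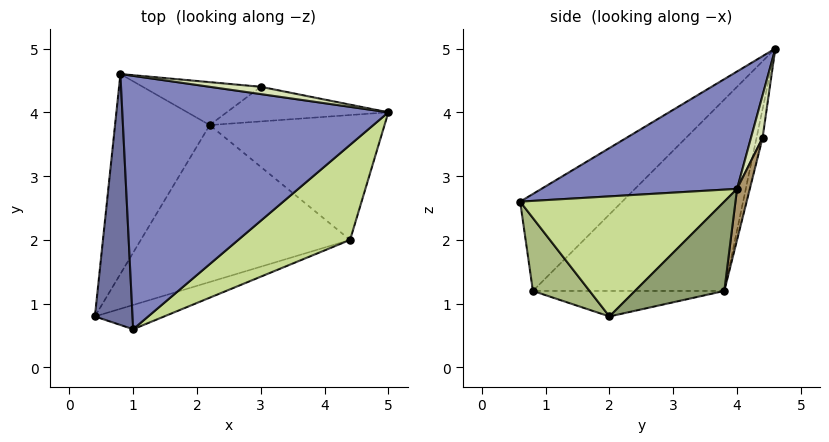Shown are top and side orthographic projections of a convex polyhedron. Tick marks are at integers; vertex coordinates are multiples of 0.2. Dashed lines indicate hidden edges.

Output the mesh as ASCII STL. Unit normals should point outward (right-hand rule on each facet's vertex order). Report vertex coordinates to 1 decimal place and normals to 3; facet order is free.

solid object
 facet normal -0.901 -0.255 0.350
  outer loop
   vertex 1.0 0.6 2.6
   vertex 0.8 4.6 5.0
   vertex 0.4 0.8 1.2
  endloop
 endfacet
 facet normal 0.357 -0.467 0.809
  outer loop
   vertex 1.0 0.6 2.6
   vertex 5.0 4.0 2.8
   vertex 0.8 4.6 5.0
  endloop
 endfacet
 facet normal -0.789 0.474 -0.391
  outer loop
   vertex 2.2 3.8 1.2
   vertex 0.4 0.8 1.2
   vertex 0.8 4.6 5.0
  endloop
 endfacet
 facet normal -0.121 0.072 -0.990
  outer loop
   vertex 4.4 2.0 0.8
   vertex 0.4 0.8 1.2
   vertex 2.2 3.8 1.2
  endloop
 endfacet
 facet normal 0.363 0.602 -0.711
  outer loop
   vertex 4.4 2.0 0.8
   vertex 2.2 3.8 1.2
   vertex 5.0 4.0 2.8
  endloop
 endfacet
 facet normal 0.256 -0.935 -0.243
  outer loop
   vertex 4.4 2.0 0.8
   vertex 1.0 0.6 2.6
   vertex 0.4 0.8 1.2
  endloop
 endfacet
 facet normal 0.544 -0.669 0.506
  outer loop
   vertex 4.4 2.0 0.8
   vertex 5.0 4.0 2.8
   vertex 1.0 0.6 2.6
  endloop
 endfacet
 facet normal 0.330 0.857 0.396
  outer loop
   vertex 3.0 4.4 3.6
   vertex 0.8 4.6 5.0
   vertex 5.0 4.0 2.8
  endloop
 endfacet
 facet normal 0.085 0.960 -0.268
  outer loop
   vertex 3.0 4.4 3.6
   vertex 5.0 4.0 2.8
   vertex 2.2 3.8 1.2
  endloop
 endfacet
 facet normal -0.055 0.973 -0.225
  outer loop
   vertex 3.0 4.4 3.6
   vertex 2.2 3.8 1.2
   vertex 0.8 4.6 5.0
  endloop
 endfacet
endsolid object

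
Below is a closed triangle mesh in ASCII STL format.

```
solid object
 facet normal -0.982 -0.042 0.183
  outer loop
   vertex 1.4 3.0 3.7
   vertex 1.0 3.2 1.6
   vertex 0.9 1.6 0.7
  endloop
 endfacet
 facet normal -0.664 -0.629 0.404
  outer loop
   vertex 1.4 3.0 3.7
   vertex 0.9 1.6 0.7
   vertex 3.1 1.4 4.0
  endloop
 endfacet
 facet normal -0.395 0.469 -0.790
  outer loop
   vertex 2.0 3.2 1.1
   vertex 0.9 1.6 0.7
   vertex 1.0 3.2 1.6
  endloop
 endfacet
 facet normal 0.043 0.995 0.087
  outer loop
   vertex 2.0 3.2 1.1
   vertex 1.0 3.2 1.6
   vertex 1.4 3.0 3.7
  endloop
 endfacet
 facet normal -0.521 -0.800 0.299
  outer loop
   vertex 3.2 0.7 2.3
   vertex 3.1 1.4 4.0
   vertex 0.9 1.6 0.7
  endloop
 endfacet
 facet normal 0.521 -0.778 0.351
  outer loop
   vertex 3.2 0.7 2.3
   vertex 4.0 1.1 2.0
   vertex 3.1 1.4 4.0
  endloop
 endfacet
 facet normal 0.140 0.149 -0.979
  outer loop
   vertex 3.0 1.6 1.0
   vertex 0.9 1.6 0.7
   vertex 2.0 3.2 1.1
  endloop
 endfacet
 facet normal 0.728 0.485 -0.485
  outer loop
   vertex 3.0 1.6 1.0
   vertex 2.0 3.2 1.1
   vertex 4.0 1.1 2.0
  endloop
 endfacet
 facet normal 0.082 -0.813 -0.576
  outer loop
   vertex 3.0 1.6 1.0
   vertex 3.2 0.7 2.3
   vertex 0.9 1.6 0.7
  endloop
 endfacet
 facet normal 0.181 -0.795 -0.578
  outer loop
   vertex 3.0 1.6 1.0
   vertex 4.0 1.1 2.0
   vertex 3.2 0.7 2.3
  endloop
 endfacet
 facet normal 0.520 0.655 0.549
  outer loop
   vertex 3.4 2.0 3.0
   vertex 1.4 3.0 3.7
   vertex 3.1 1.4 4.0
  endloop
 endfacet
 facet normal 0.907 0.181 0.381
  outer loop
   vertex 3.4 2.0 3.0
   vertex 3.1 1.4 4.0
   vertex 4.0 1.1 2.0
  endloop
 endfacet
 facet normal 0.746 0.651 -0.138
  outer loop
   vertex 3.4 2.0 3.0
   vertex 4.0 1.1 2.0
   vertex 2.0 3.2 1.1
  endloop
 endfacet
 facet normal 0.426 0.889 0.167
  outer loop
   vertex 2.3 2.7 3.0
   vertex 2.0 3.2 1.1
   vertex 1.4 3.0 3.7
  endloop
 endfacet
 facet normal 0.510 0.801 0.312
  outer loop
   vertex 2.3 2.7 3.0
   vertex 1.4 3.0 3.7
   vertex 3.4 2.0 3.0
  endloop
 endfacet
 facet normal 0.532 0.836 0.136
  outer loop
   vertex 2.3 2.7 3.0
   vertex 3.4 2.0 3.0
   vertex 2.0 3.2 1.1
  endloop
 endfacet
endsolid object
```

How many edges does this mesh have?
24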